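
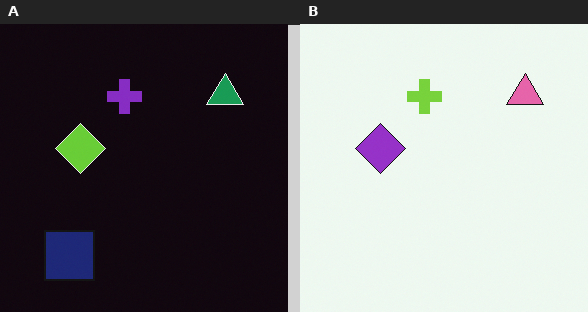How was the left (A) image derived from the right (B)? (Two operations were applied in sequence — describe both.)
The image was color-inverted (negative), then overlaid with an additional navy square.

The light background has become dark and every shape's color is its complement — a photographic negative. A navy square appears in the left (A) image that is absent from the right (B).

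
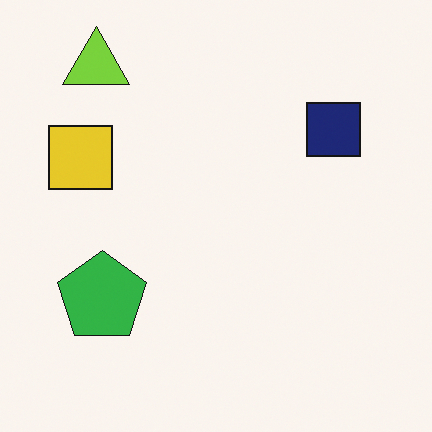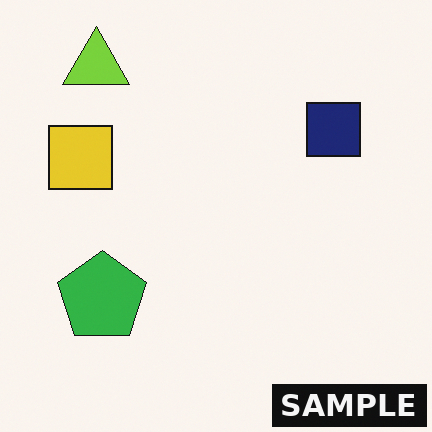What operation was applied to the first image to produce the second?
The second image is the first watermarked with the text "SAMPLE" in the lower-right corner.

A dark label reading "SAMPLE" appears in the lower-right corner.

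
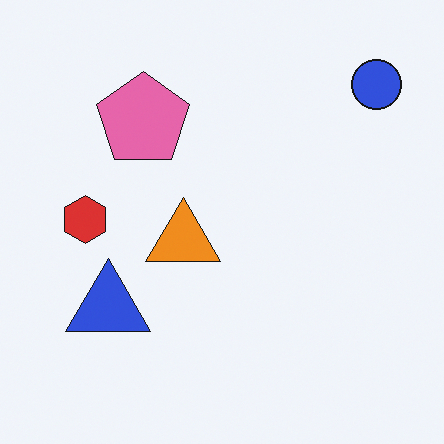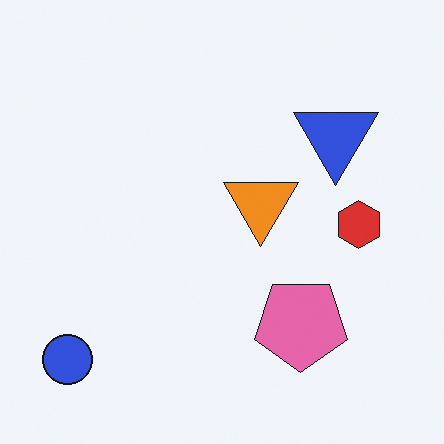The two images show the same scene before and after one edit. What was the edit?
The second image is the first rotated 180°.

The blue circle sits in the top-right of the first image and the bottom-left of the second — consistent with a whole-image 180° rotation.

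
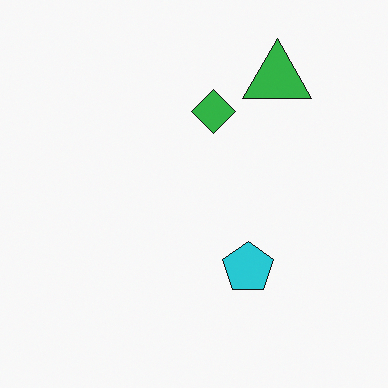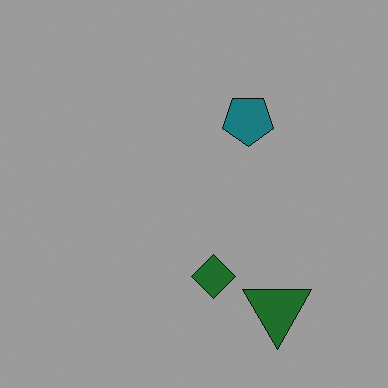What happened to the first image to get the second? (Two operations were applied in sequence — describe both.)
The transformation is: noticeably darkened, then flipped vertically (top ↔ bottom).

Every pixel — background and shapes alike — is uniformly darkened. The green triangle is in the top-right of the first image and the bottom-right of the second — shapes on opposite sides of the horizontal midline have swapped in a mirror flip.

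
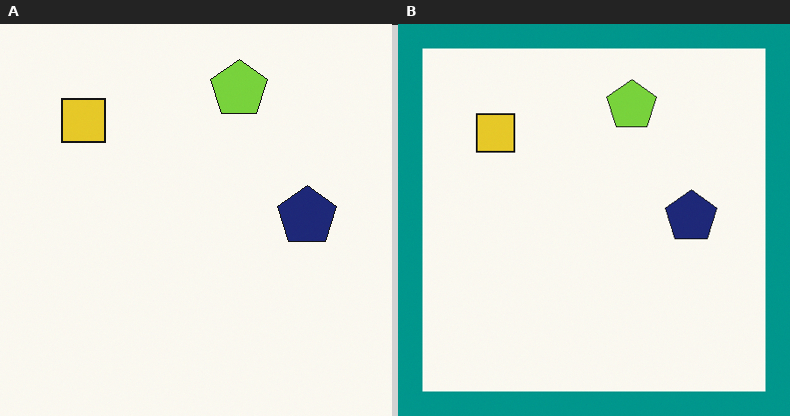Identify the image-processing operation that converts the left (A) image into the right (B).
Framed with a teal border.

A solid teal frame runs around the edge of the right (B) image, with the content slightly shrunk inside it.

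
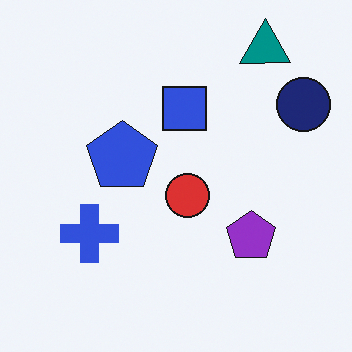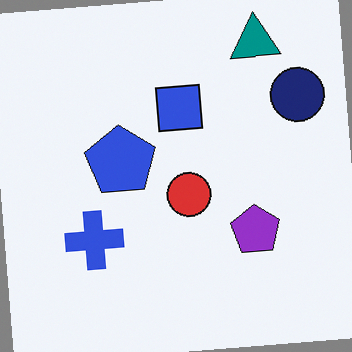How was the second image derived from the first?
It was rotated counter-clockwise by a few degrees.

Every shape is tilted by the same angle and the image corners show triangular fill wedges — a whole-image rotation by a non-right angle.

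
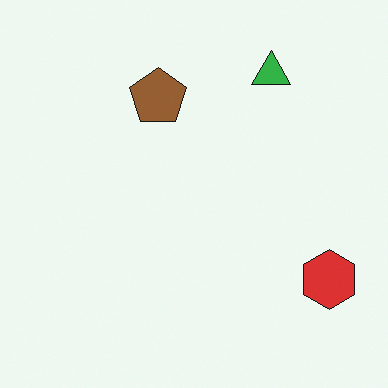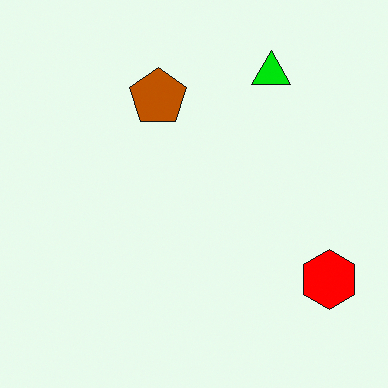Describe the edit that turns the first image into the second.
The transformation is: heavily oversaturated.

All colors are more vivid — a global saturation change.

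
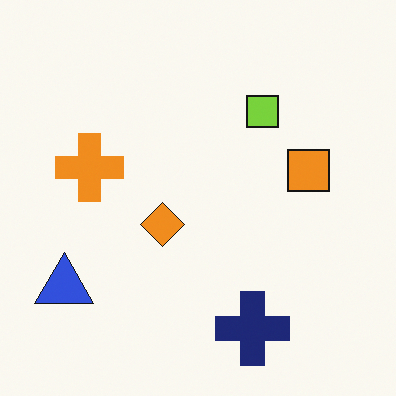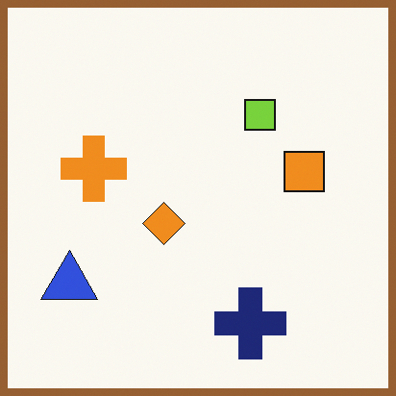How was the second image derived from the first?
The transformation is: framed with a brown border.

A solid brown frame runs around the edge of the second image, with the content slightly shrunk inside it.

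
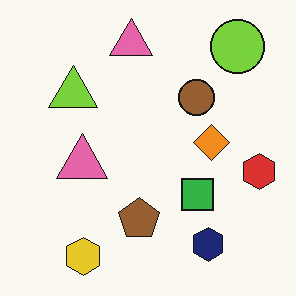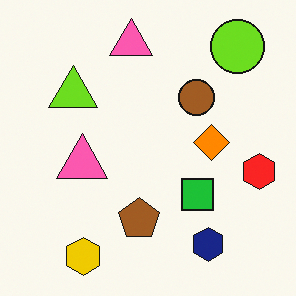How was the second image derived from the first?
This is the original image slightly oversaturated.

All colors are more vivid — a global saturation change.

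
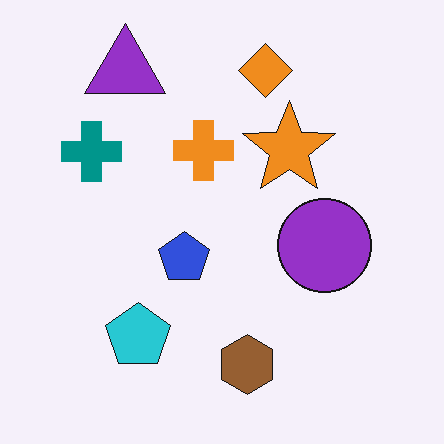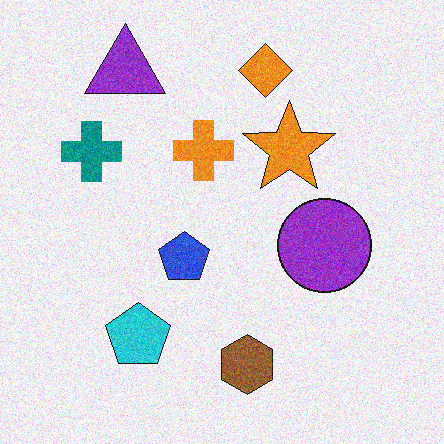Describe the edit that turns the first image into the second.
The image was degraded with visible gaussian noise.

Random speckle covers the whole image, including the flat background.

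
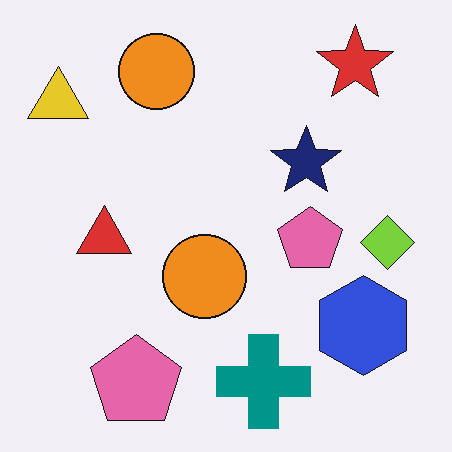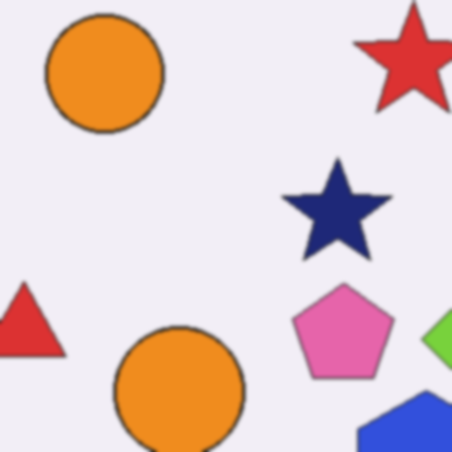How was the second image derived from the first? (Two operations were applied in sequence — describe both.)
Cropped slightly and scaled back up, then lightly blurred.

The visible shapes are larger and the field of view is narrower; shapes near the original edges may be partly or wholly outside the frame — a crop-and-rescale. Shape edges and outlines are uniformly softened across the whole image.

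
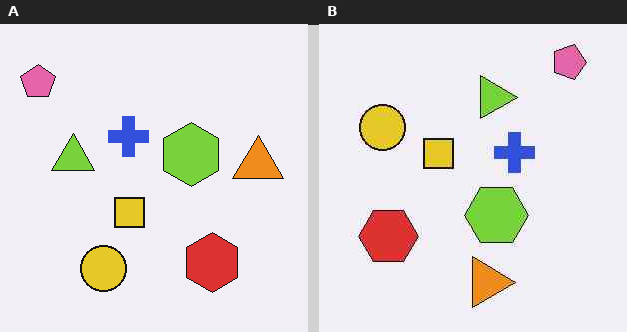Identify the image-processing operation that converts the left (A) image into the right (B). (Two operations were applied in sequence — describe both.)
The image was rotated 90° clockwise, then JPEG-compressed with visible artifacts.

The pink pentagon sits in the top-left of the left (A) image and the top-right of the right (B) — consistent with a whole-image 90° clockwise rotation. Blocky 8×8 compression artifacts appear around shape edges and the flat background shows ringing — characteristic JPEG degradation.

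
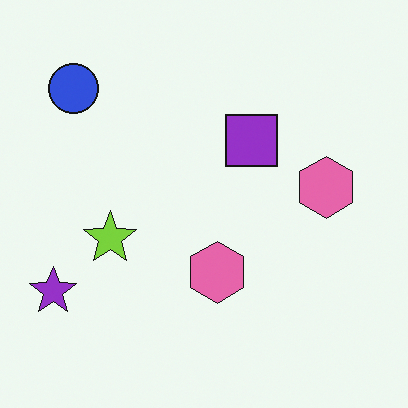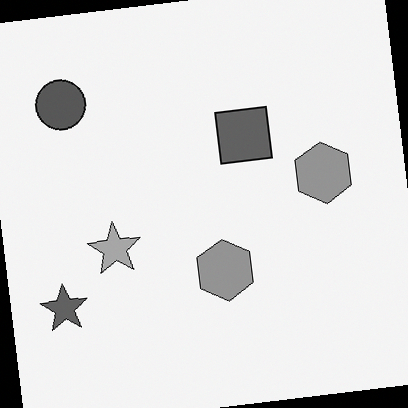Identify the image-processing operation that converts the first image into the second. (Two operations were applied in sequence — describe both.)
Rotated counter-clockwise by a slight angle, then converted to grayscale.

Every shape is tilted by the same angle and the image corners show triangular fill wedges — a whole-image rotation by a non-right angle. All color is removed — every shape is now a shade of grey.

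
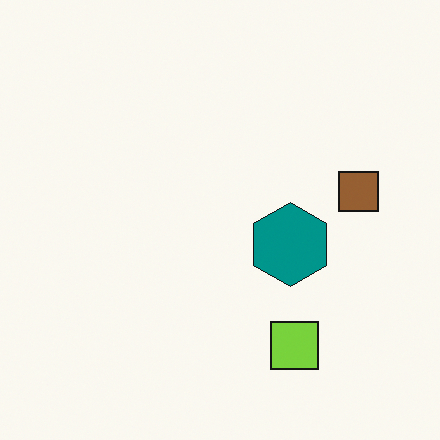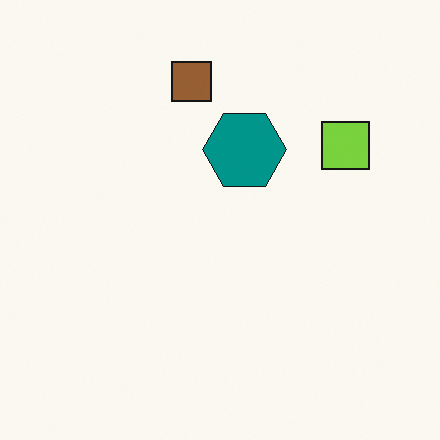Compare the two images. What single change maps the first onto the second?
It was rotated 90° counter-clockwise.

The lime square sits in the bottom-right of the first image and the top-right of the second — consistent with a whole-image 90° counter-clockwise rotation.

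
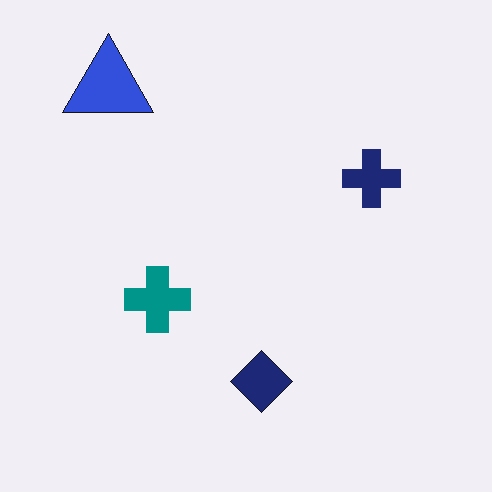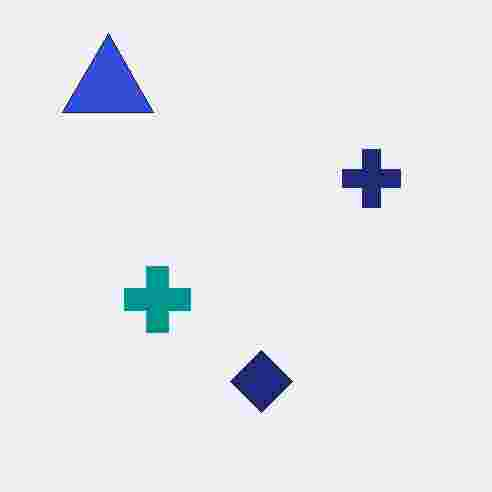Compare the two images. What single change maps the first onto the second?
The image was heavily JPEG-compressed with obvious blocking artifacts.

Blocky 8×8 compression artifacts appear around shape edges and the flat background shows ringing — characteristic JPEG degradation.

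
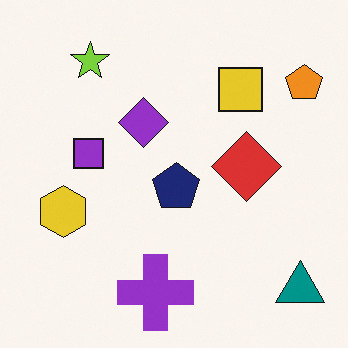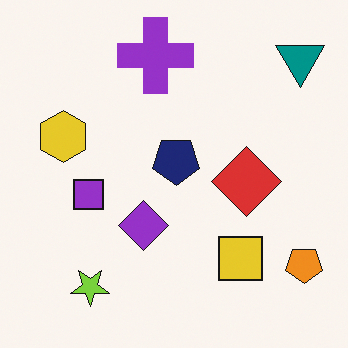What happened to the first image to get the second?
The image was flipped vertically (top ↔ bottom).

The purple cross is in the bottom of the first image and the top of the second — shapes on opposite sides of the horizontal midline have swapped in a mirror flip.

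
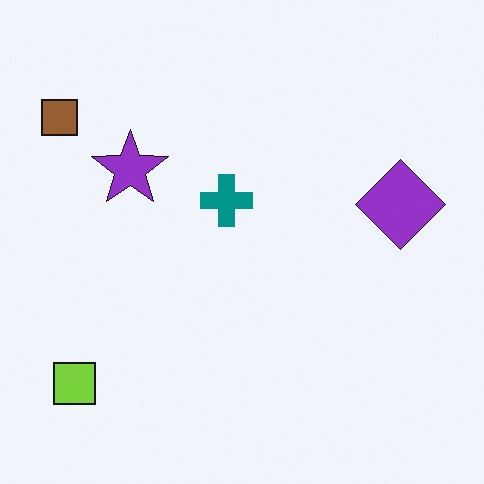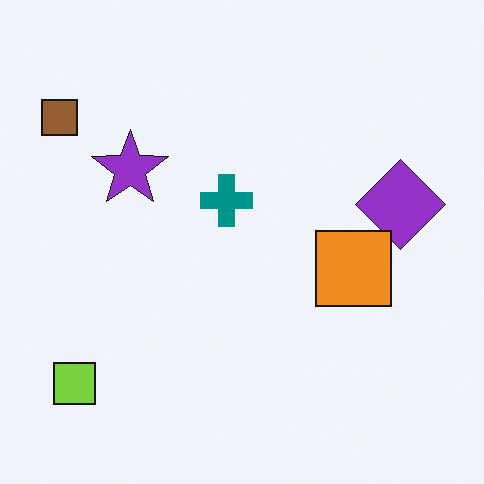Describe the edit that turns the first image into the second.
The transformation is: overlaid with an additional orange square.

An orange square appears in the second image that is absent from the first.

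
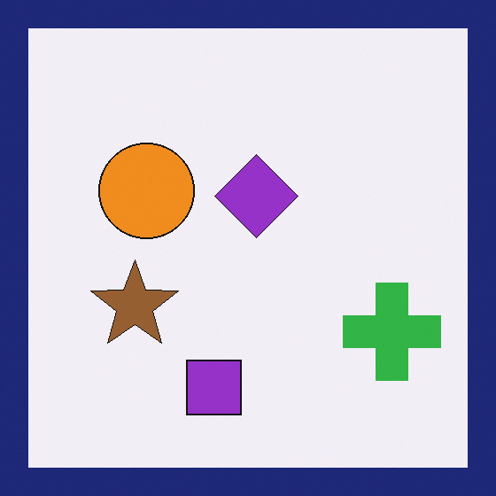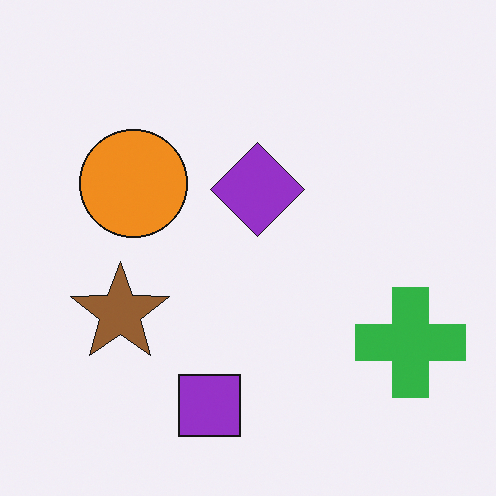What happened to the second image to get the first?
The first image is the second framed with a navy border.

A solid navy frame runs around the edge of the first image, with the content slightly shrunk inside it.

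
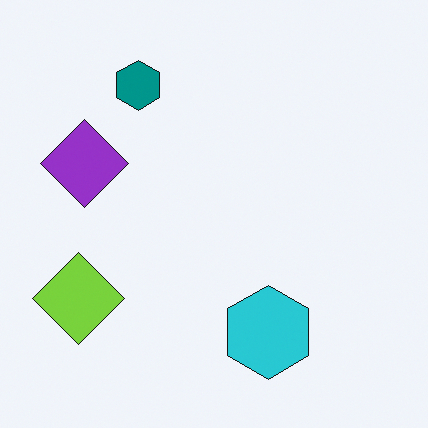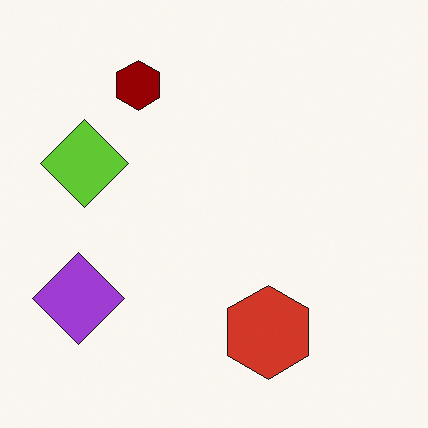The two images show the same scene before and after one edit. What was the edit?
It was hue-shifted through roughly half the color wheel.

Every shape's color has rotated by the same amount around the hue wheel — a uniform hue shift.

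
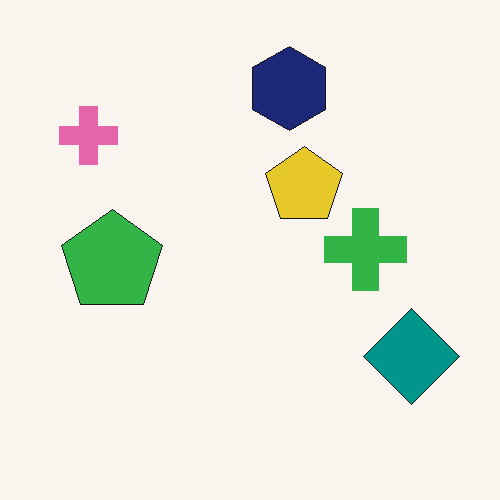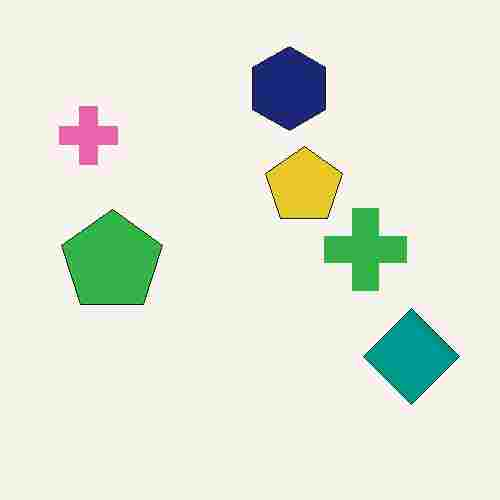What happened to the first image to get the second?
Heavily JPEG-compressed with obvious blocking artifacts.

Blocky 8×8 compression artifacts appear around shape edges and the flat background shows ringing — characteristic JPEG degradation.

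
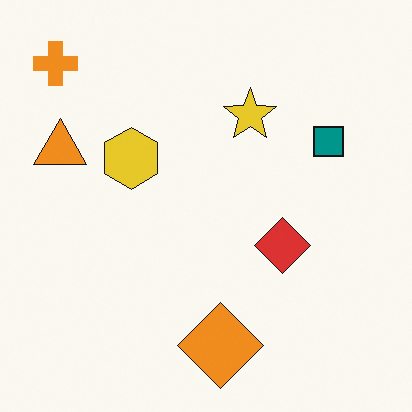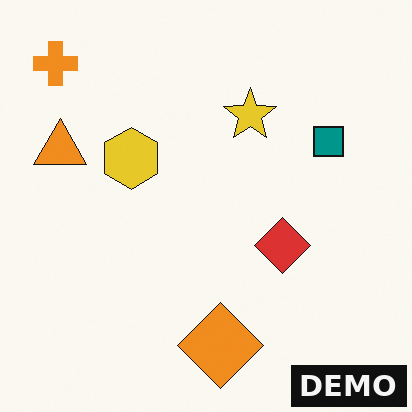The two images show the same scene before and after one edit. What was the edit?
Watermarked with the text "DEMO" in the lower-right corner.

A dark label reading "DEMO" appears in the lower-right corner.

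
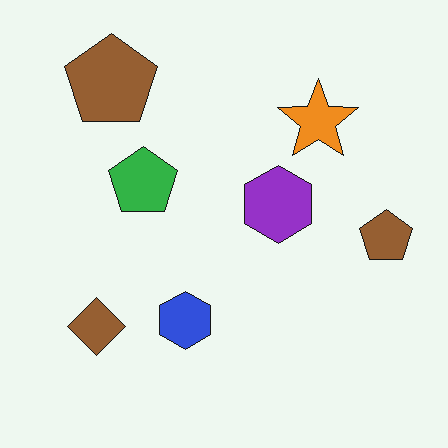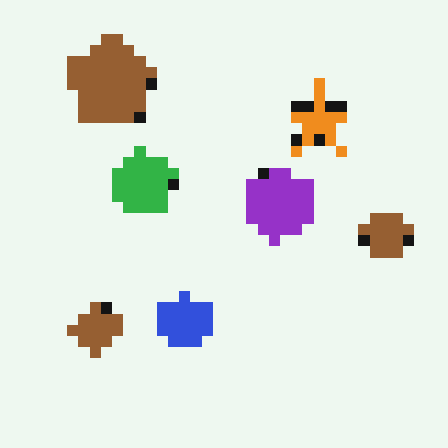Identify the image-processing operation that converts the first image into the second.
It was coarsely pixelated.

Shapes are reduced to large square blocks; fine edges and outlines are lost — a downscale-then-upscale (mosaic) effect.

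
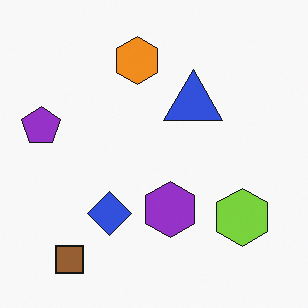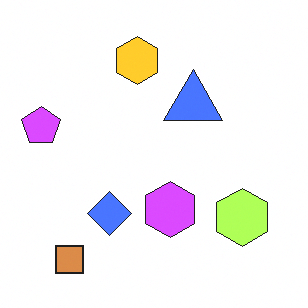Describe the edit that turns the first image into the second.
The transformation is: noticeably brightened.

Every pixel — background and shapes alike — is uniformly brightened.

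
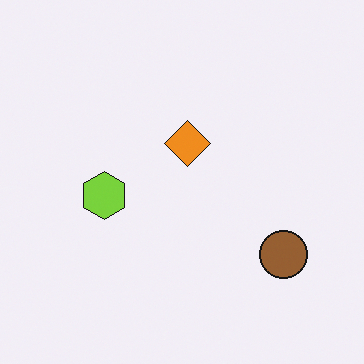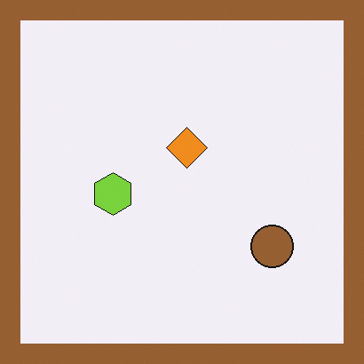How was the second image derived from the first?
The second image is the first framed with a brown border.

A solid brown frame runs around the edge of the second image, with the content slightly shrunk inside it.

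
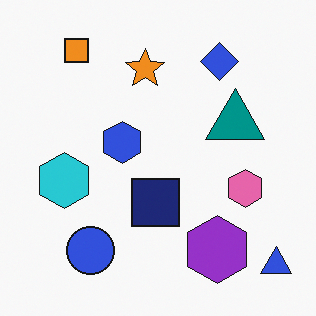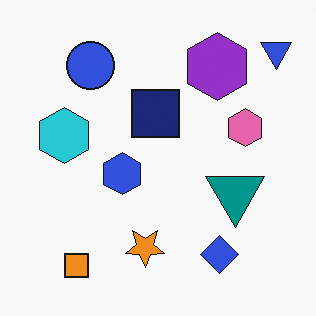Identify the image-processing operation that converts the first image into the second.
The second image is the first flipped vertically (top ↔ bottom).

The orange square is in the top-left of the first image and the bottom-left of the second — shapes on opposite sides of the horizontal midline have swapped in a mirror flip.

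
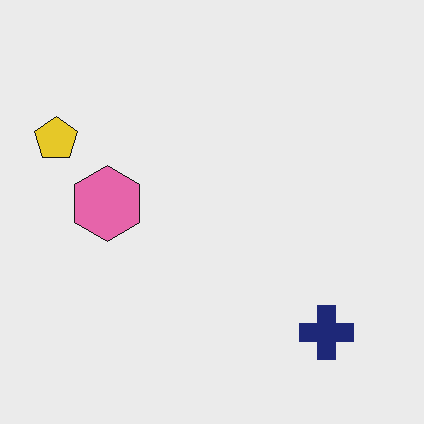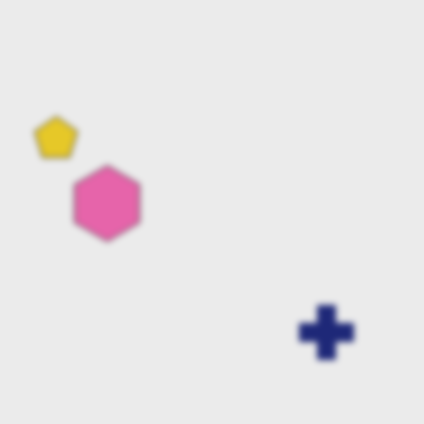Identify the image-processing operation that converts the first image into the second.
The transformation is: noticeably gaussian-blurred.

Shape edges and outlines are uniformly softened across the whole image.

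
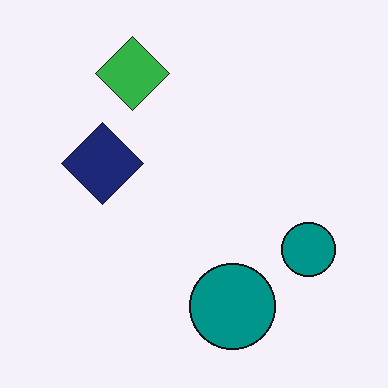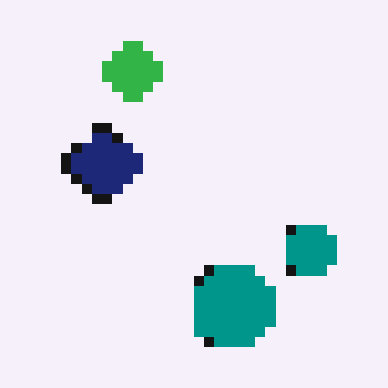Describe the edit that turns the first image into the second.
The image was coarsely pixelated.

Shapes are reduced to large square blocks; fine edges and outlines are lost — a downscale-then-upscale (mosaic) effect.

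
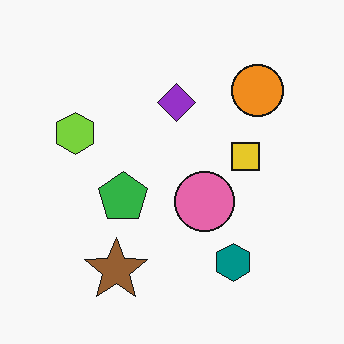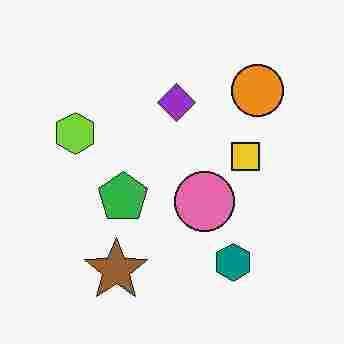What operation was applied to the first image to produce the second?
The transformation is: degraded with heavy JPEG compression.

Blocky 8×8 compression artifacts appear around shape edges and the flat background shows ringing — characteristic JPEG degradation.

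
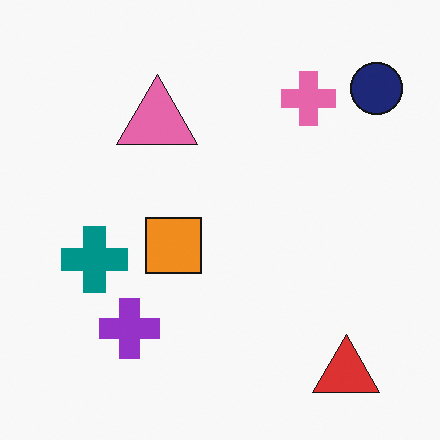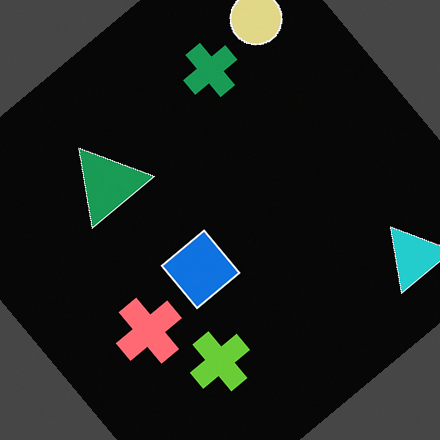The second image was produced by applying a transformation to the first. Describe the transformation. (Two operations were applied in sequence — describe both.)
It was color-inverted (negative), then rotated counter-clockwise by a large amount — several tens of degrees.

The light background has become dark and every shape's color is its complement — a photographic negative. Every shape is tilted by the same angle and the image corners show triangular fill wedges — a whole-image rotation by a non-right angle.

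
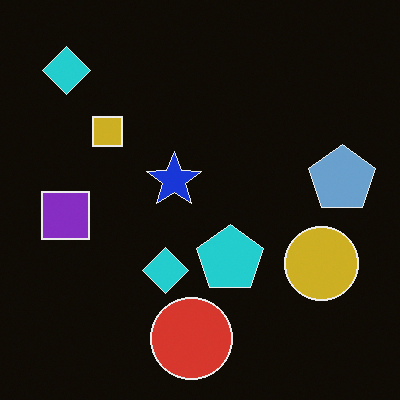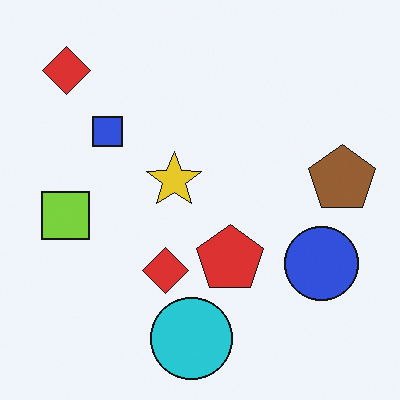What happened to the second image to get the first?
This is the original image color-inverted (negative).

The light background has become dark and every shape's color is its complement — a photographic negative.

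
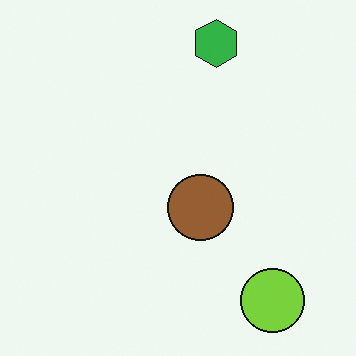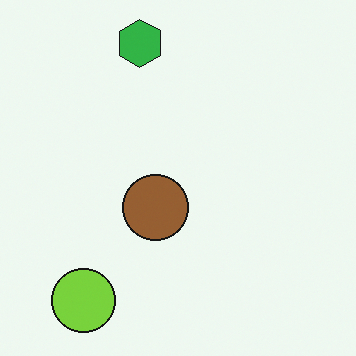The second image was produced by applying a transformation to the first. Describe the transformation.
The second image is the first flipped horizontally (left ↔ right).

The lime circle is in the bottom-right of the first image and the bottom-left of the second — shapes on opposite sides of the vertical midline have swapped in a mirror flip.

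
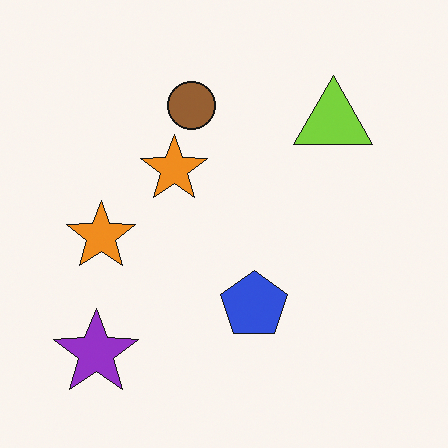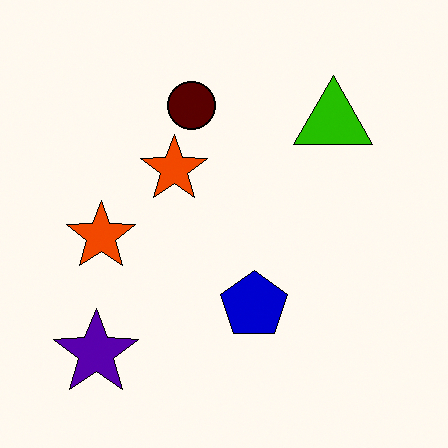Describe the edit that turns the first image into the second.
The second image is the first given much higher contrast.

Tones are pushed away from mid-grey across the whole image — a global contrast change.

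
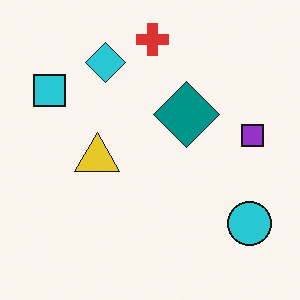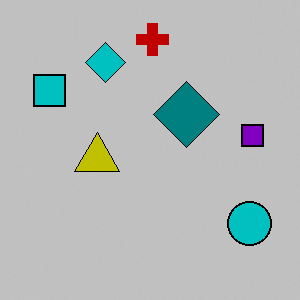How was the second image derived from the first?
Aggressively posterized.

Each flat color has snapped to a coarser quantized level — most visibly, the near-white background has dropped to a flat grey.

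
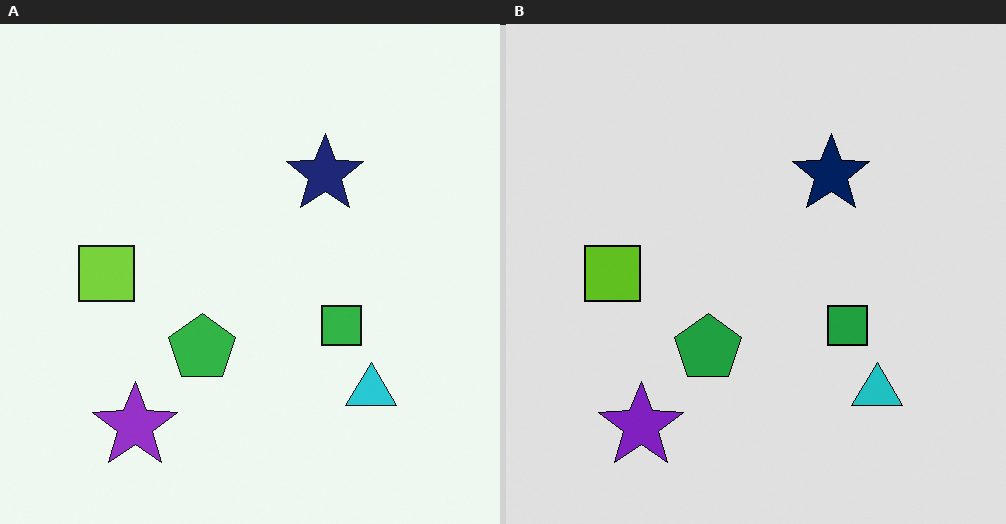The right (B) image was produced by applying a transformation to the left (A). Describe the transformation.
This is the original image posterized to a reduced palette.

Each flat color has snapped to a coarser quantized level — most visibly, the near-white background has dropped to a flat grey.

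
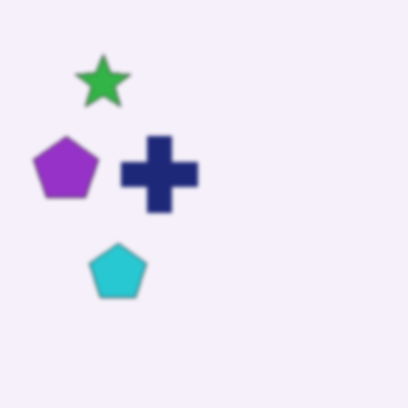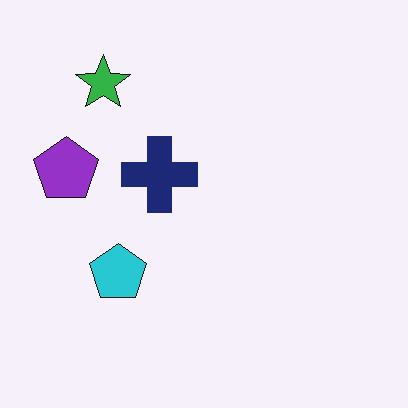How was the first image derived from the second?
The image was slightly softened.

Shape edges and outlines are uniformly softened across the whole image.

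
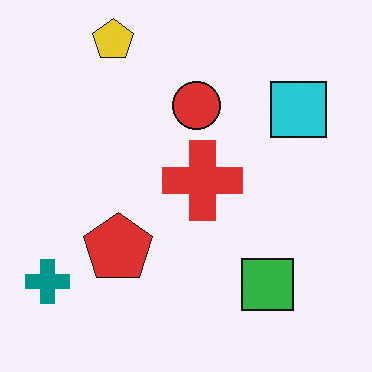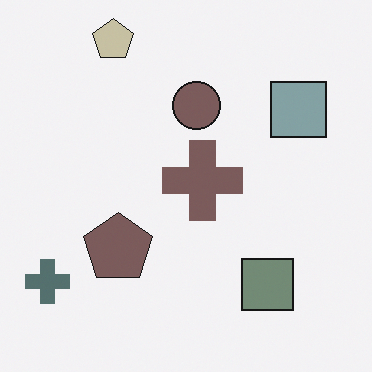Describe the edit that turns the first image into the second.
The transformation is: heavily desaturated.

All colors are more muted and greyish — a global saturation change.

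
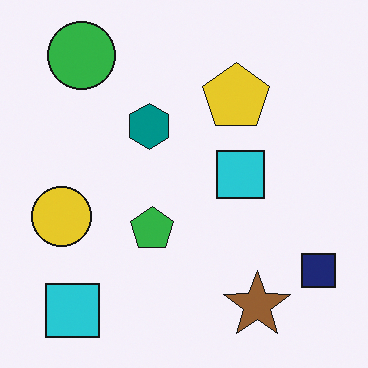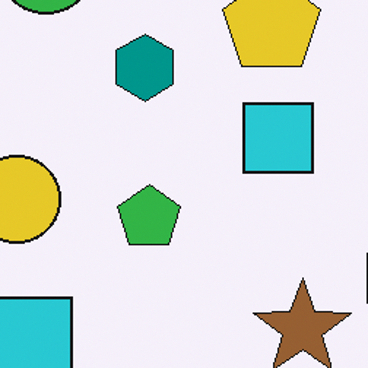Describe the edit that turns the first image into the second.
The second image is the first cropped slightly and scaled back up.

The visible shapes are larger and the field of view is narrower; shapes near the original edges may be partly or wholly outside the frame — a crop-and-rescale.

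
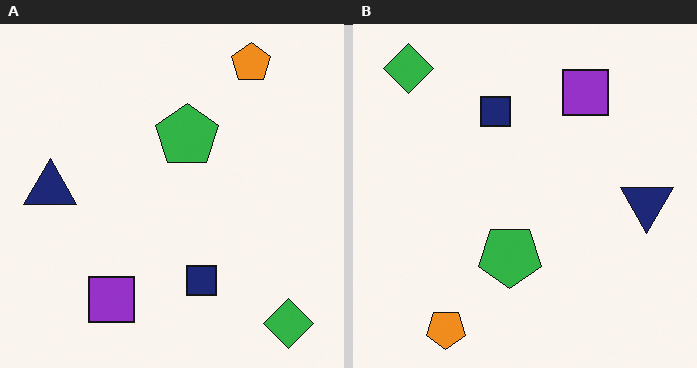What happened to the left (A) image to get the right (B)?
This is the original image rotated 180°.

The green diamond sits in the bottom-right of the left (A) image and the top-left of the right (B) — consistent with a whole-image 180° rotation.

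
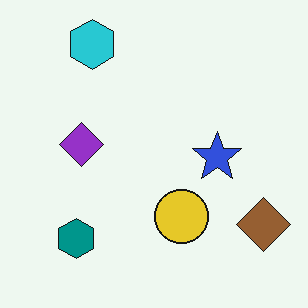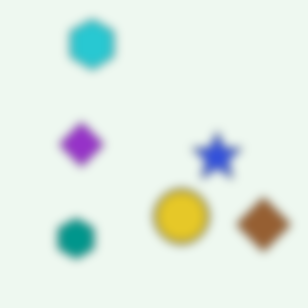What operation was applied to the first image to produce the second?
The transformation is: heavily blurred.

Shape edges and outlines are uniformly softened across the whole image.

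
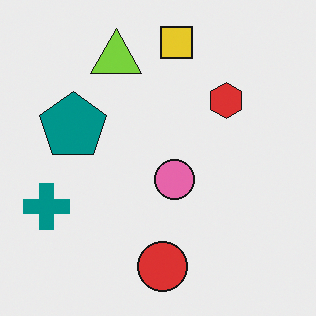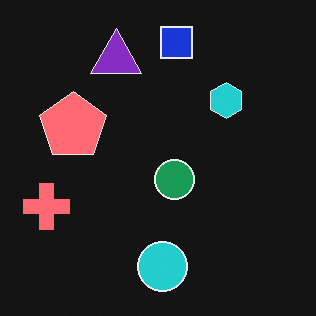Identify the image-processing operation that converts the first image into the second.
The image was color-inverted (negative).

The light background has become dark and every shape's color is its complement — a photographic negative.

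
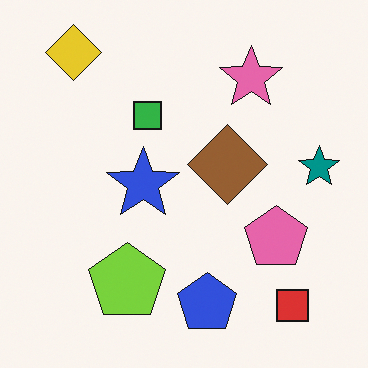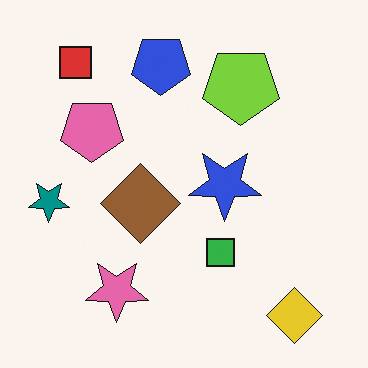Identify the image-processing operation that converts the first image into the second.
The transformation is: rotated 180°.

The yellow diamond sits in the top-left of the first image and the bottom-right of the second — consistent with a whole-image 180° rotation.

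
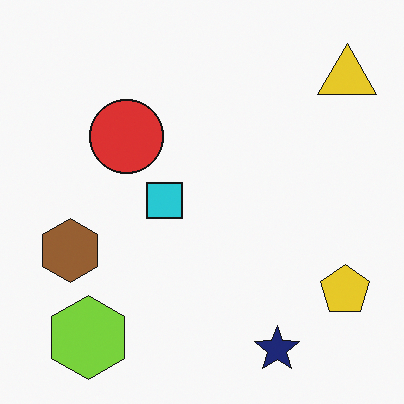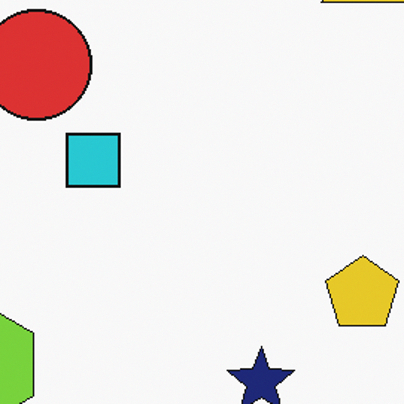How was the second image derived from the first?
It was cropped to a modestly smaller region and rescaled.

The visible shapes are larger and the field of view is narrower; shapes near the original edges may be partly or wholly outside the frame — a crop-and-rescale.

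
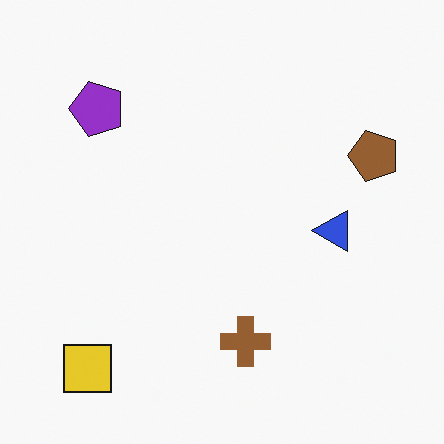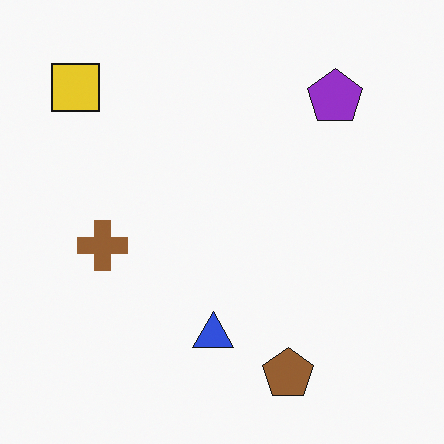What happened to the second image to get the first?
It was rotated 90° counter-clockwise.

The yellow square sits in the top-left of the second image and the bottom-left of the first — consistent with a whole-image 90° counter-clockwise rotation.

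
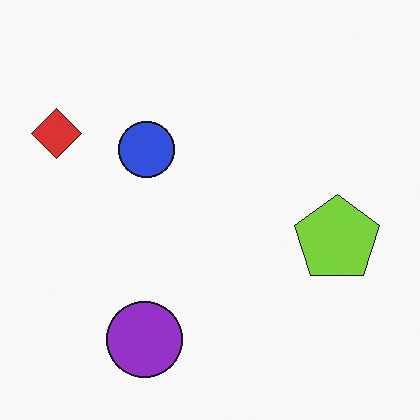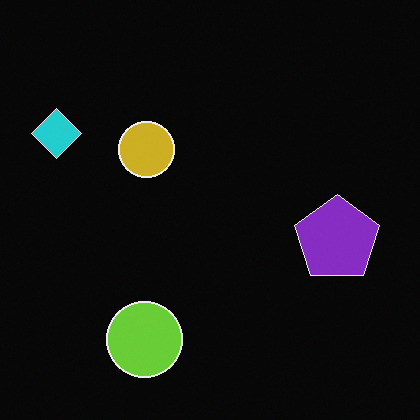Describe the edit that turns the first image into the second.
Color-inverted (negative).

The light background has become dark and every shape's color is its complement — a photographic negative.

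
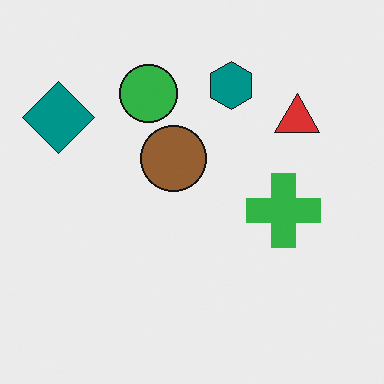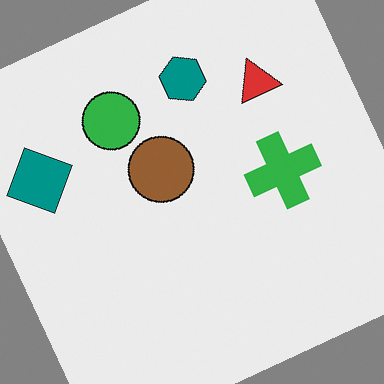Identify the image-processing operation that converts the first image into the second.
The second image is the first rotated counter-clockwise by a moderate amount.

Every shape is tilted by the same angle and the image corners show triangular fill wedges — a whole-image rotation by a non-right angle.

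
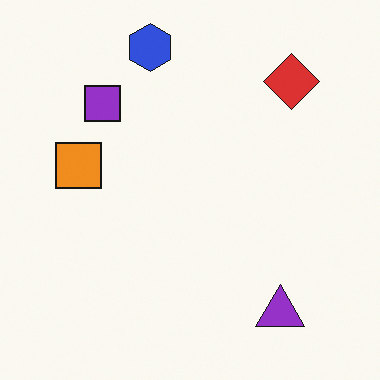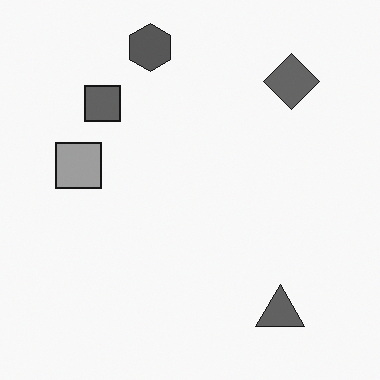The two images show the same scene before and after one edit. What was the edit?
The second image is the first converted to grayscale.

All color is removed — every shape is now a shade of grey.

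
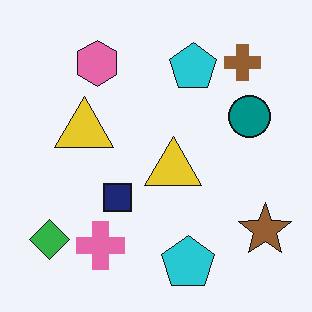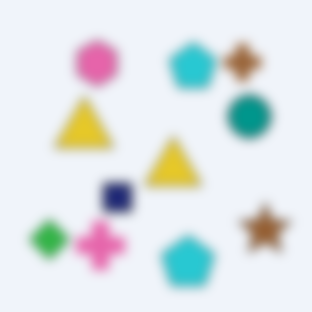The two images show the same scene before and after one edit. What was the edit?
It was heavily blurred.

Shape edges and outlines are uniformly softened across the whole image.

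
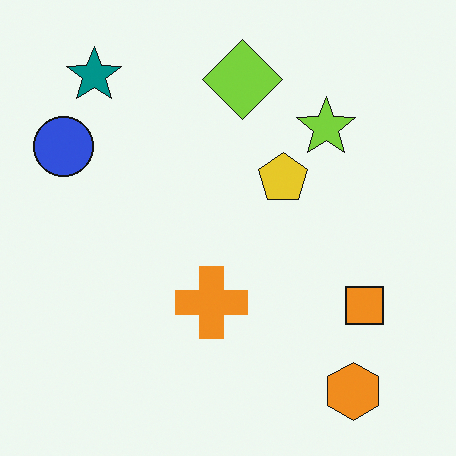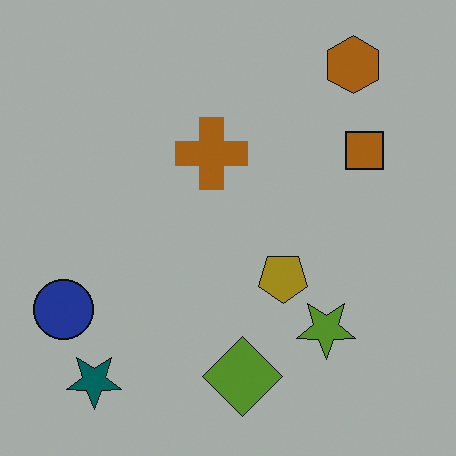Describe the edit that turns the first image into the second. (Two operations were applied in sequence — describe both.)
The second image is the first flipped vertically (top ↔ bottom), then substantially darkened.

The orange hexagon is in the bottom-right of the first image and the top-right of the second — shapes on opposite sides of the horizontal midline have swapped in a mirror flip. Every pixel — background and shapes alike — is uniformly darkened.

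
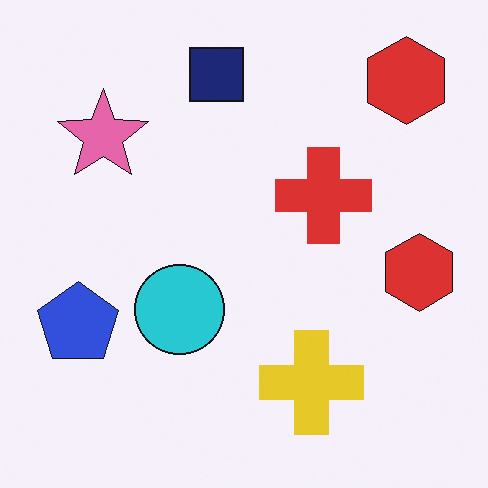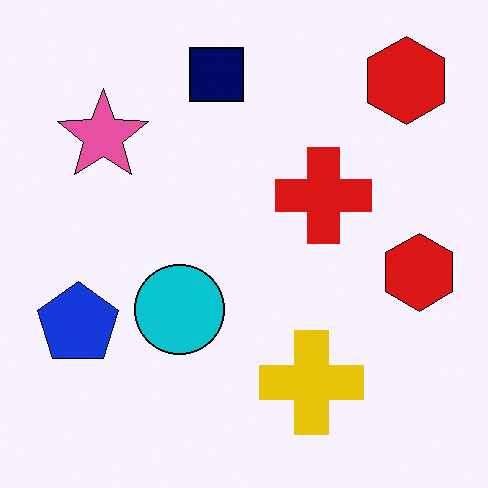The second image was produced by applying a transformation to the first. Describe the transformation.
The transformation is: given slightly increased contrast.

Tones are pushed away from mid-grey across the whole image — a global contrast change.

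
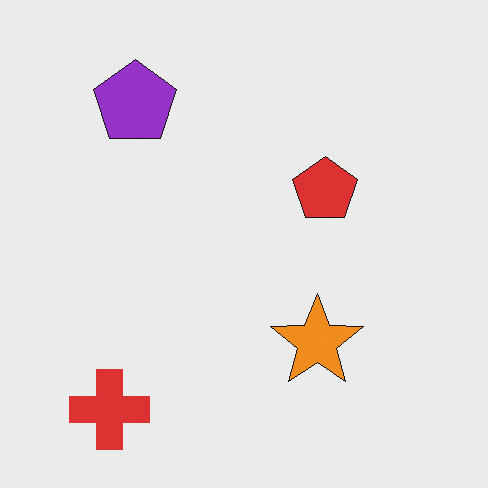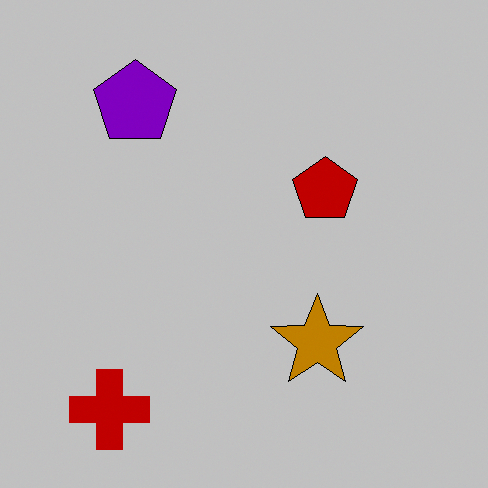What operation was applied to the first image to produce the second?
The image was heavily posterized to just a handful of flat colors.

Each flat color has snapped to a coarser quantized level — most visibly, the near-white background has dropped to a flat grey.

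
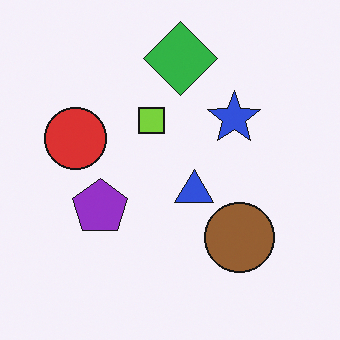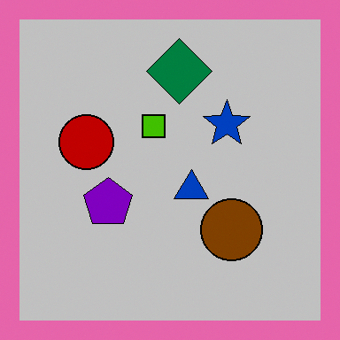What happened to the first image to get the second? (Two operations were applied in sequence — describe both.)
This is the original image heavily posterized to just a handful of flat colors, then framed with a pink border.

Each flat color has snapped to a coarser quantized level — most visibly, the near-white background has dropped to a flat grey. A solid pink frame runs around the edge of the second image, with the content slightly shrunk inside it.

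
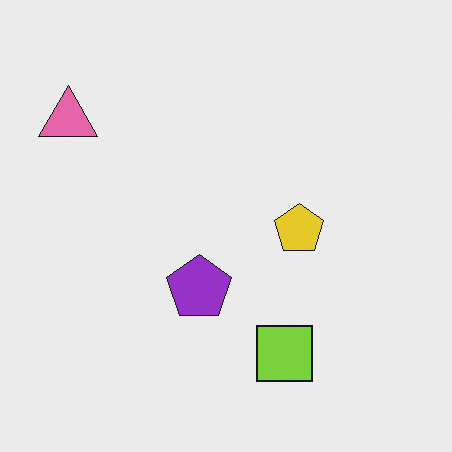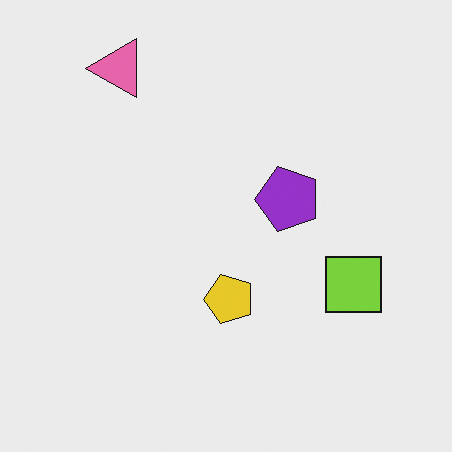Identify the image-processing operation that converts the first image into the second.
This is the original image transposed (reflected across the top-left ↔ bottom-right diagonal).

Shapes have swapped their row and column positions — what was in the top-right is now in the bottom-left — a diagonal reflection.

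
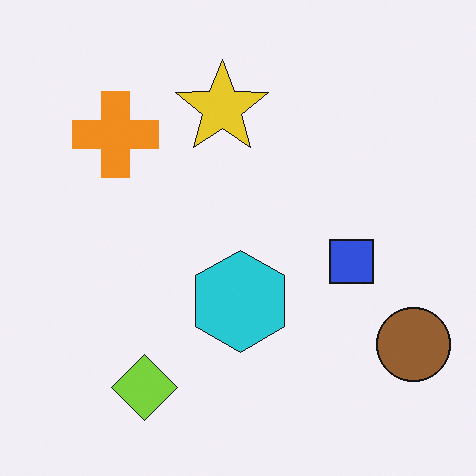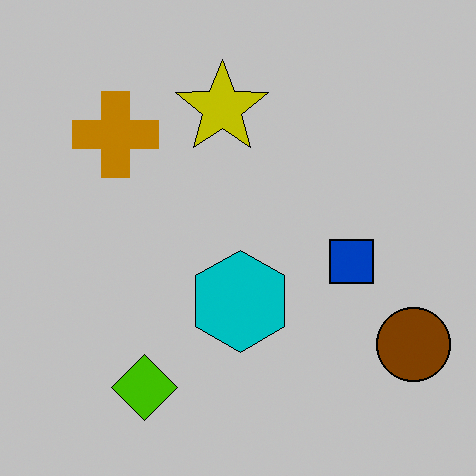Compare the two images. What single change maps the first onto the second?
The image was aggressively posterized.

Each flat color has snapped to a coarser quantized level — most visibly, the near-white background has dropped to a flat grey.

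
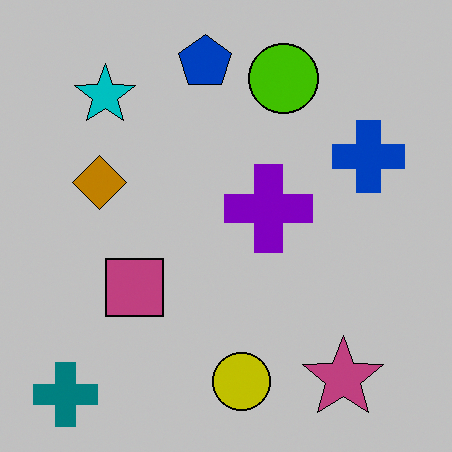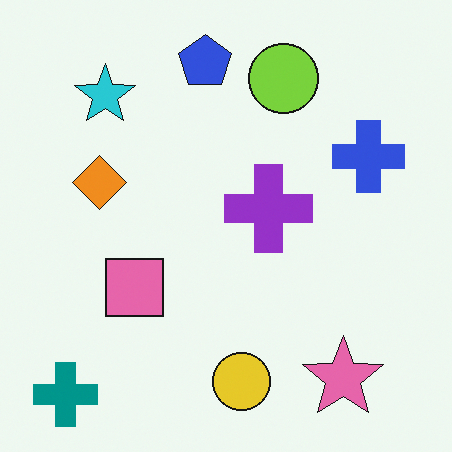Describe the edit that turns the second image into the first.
Heavily posterized to just a handful of flat colors.

Each flat color has snapped to a coarser quantized level — most visibly, the near-white background has dropped to a flat grey.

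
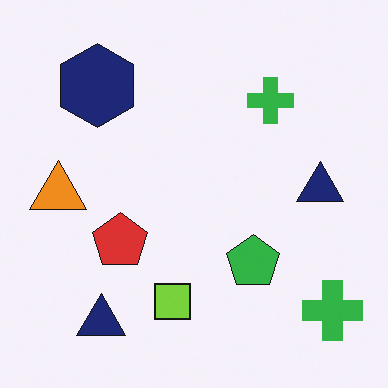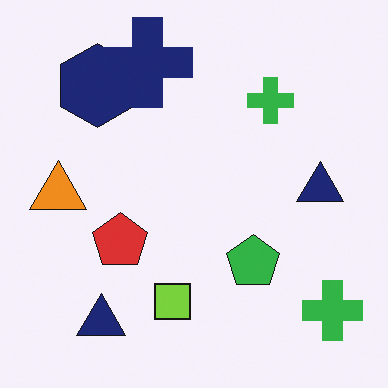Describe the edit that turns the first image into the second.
The second image is the first overlaid with an additional navy cross.

A navy cross appears in the second image that is absent from the first.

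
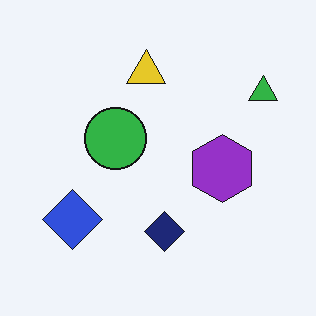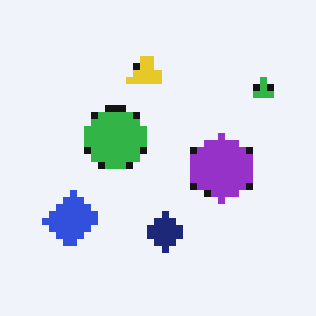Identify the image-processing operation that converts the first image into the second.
This is the original image pixelated into visible square blocks.

Shapes are reduced to large square blocks; fine edges and outlines are lost — a downscale-then-upscale (mosaic) effect.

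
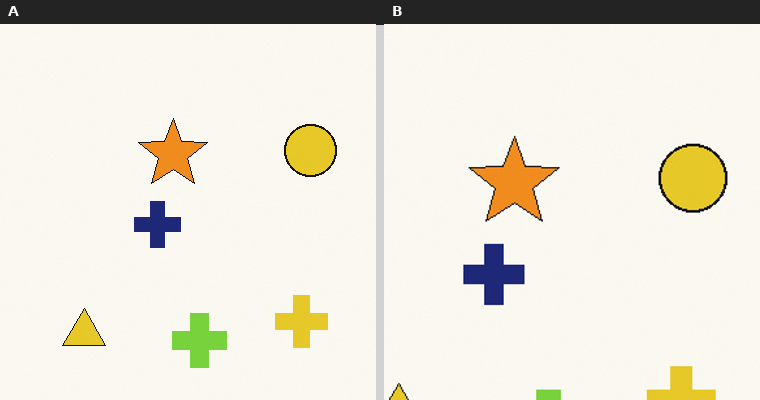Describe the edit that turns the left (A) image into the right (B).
This is the original image cropped slightly and scaled back up.

The visible shapes are larger and the field of view is narrower; shapes near the original edges may be partly or wholly outside the frame — a crop-and-rescale.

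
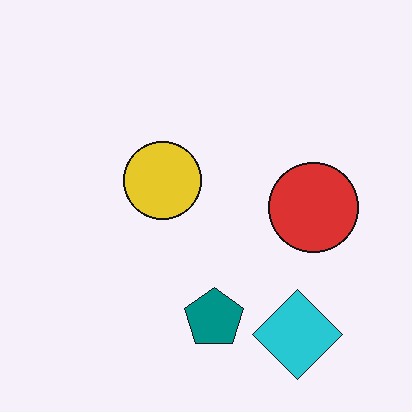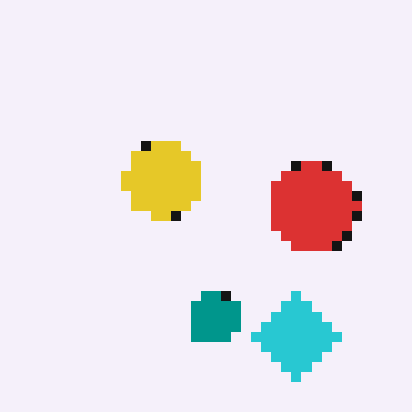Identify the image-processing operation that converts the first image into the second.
This is the original image coarsely pixelated.

Shapes are reduced to large square blocks; fine edges and outlines are lost — a downscale-then-upscale (mosaic) effect.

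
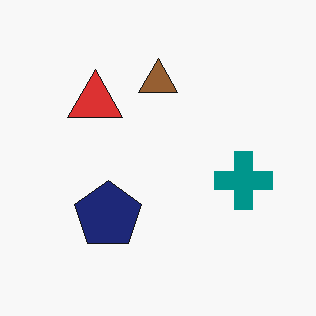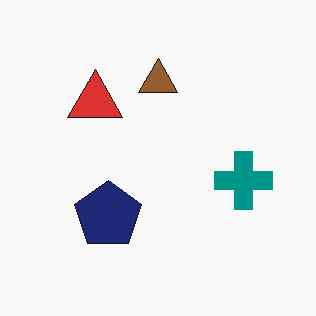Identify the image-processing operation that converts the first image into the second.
The second image is the first given moderate JPEG compression.

Blocky 8×8 compression artifacts appear around shape edges and the flat background shows ringing — characteristic JPEG degradation.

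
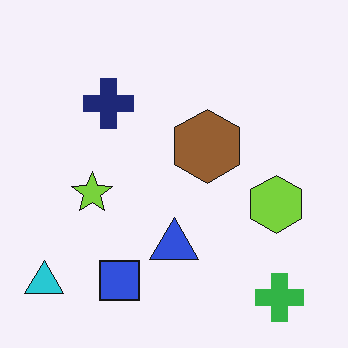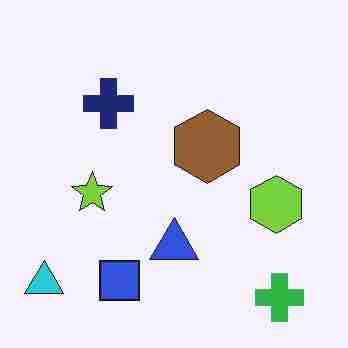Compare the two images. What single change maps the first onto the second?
The second image is the first degraded with heavy JPEG compression.

Blocky 8×8 compression artifacts appear around shape edges and the flat background shows ringing — characteristic JPEG degradation.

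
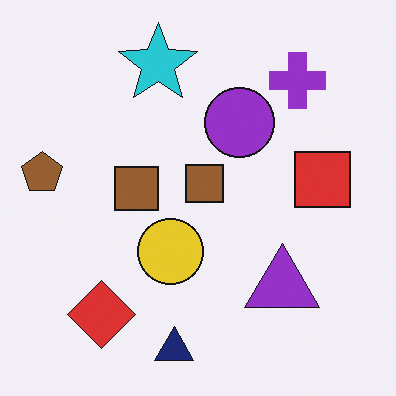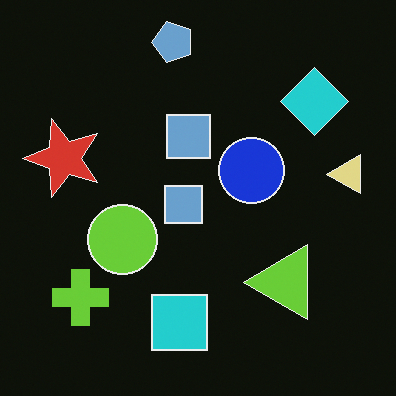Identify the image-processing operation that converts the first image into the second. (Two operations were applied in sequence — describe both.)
Color-inverted (negative), then transposed (reflected across the top-left ↔ bottom-right diagonal).

The light background has become dark and every shape's color is its complement — a photographic negative. Shapes have swapped their row and column positions — what was in the top-right is now in the bottom-left — a diagonal reflection.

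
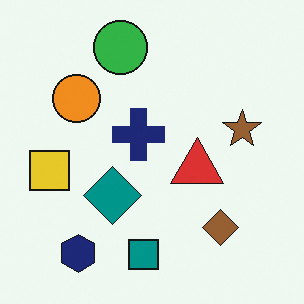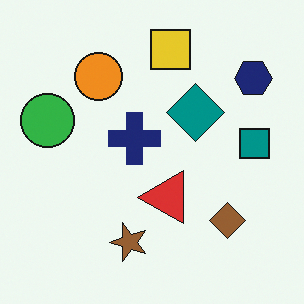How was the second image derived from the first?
It was transposed (reflected across the top-left ↔ bottom-right diagonal).

Shapes have swapped their row and column positions — what was in the top-right is now in the bottom-left — a diagonal reflection.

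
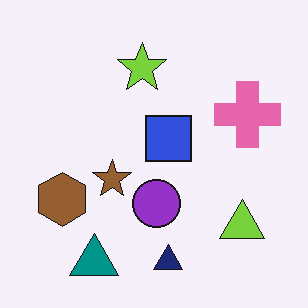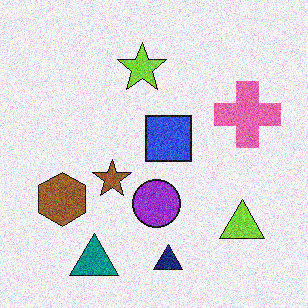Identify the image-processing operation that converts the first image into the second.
The second image is the first degraded with visible gaussian noise.

Random speckle covers the whole image, including the flat background.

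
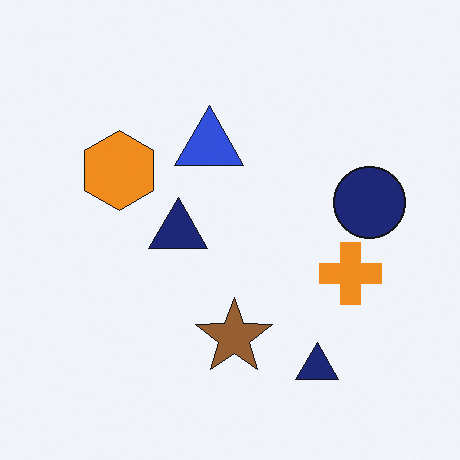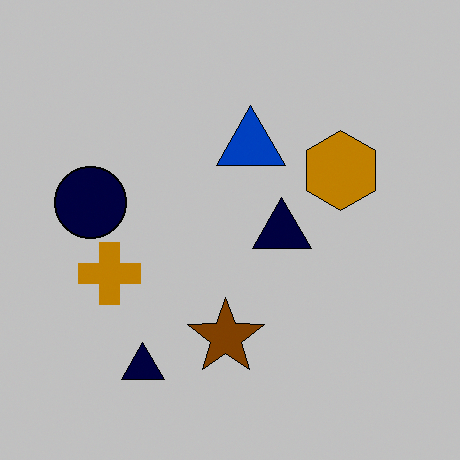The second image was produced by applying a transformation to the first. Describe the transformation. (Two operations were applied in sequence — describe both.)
The image was aggressively posterized, then flipped horizontally (left ↔ right).

Each flat color has snapped to a coarser quantized level — most visibly, the near-white background has dropped to a flat grey. The navy circle is in the right of the first image and the left of the second — shapes on opposite sides of the vertical midline have swapped in a mirror flip.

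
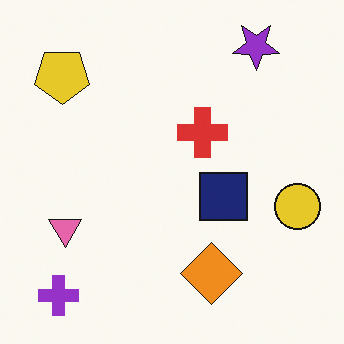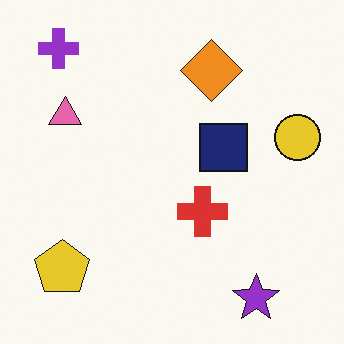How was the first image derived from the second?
It was flipped vertically (top ↔ bottom).

The purple star is in the bottom-right of the second image and the top-right of the first — shapes on opposite sides of the horizontal midline have swapped in a mirror flip.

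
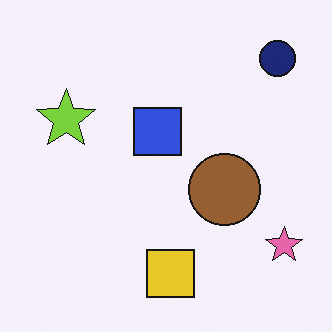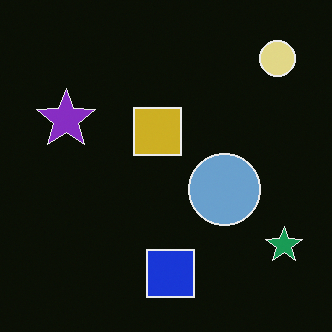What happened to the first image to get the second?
It was color-inverted (negative).

The light background has become dark and every shape's color is its complement — a photographic negative.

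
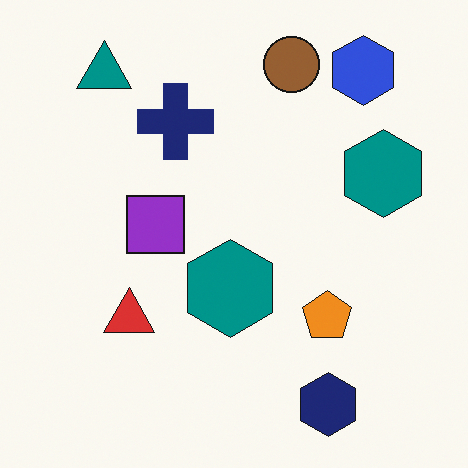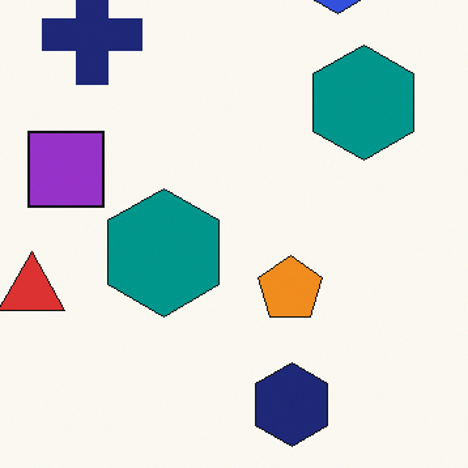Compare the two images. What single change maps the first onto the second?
The transformation is: cropped slightly and scaled back up.

The visible shapes are larger and the field of view is narrower; shapes near the original edges may be partly or wholly outside the frame — a crop-and-rescale.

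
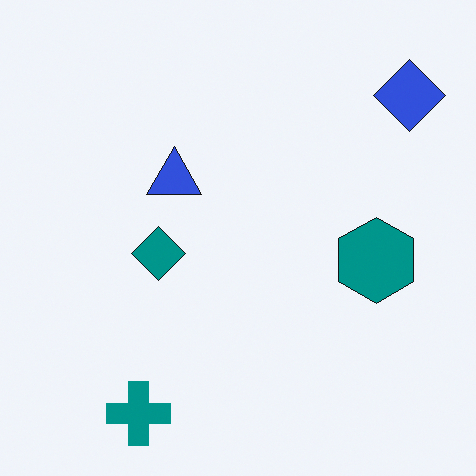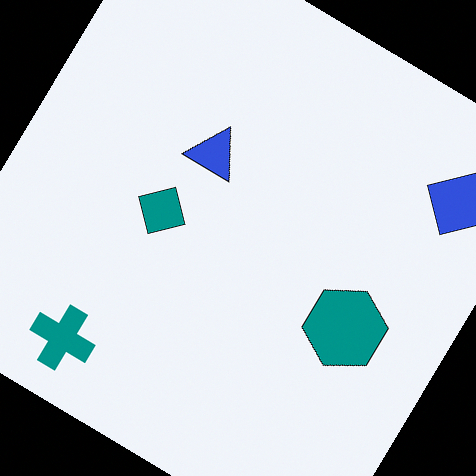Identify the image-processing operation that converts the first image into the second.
This is the original image rotated clockwise by a large amount — several tens of degrees.

Every shape is tilted by the same angle and the image corners show triangular fill wedges — a whole-image rotation by a non-right angle.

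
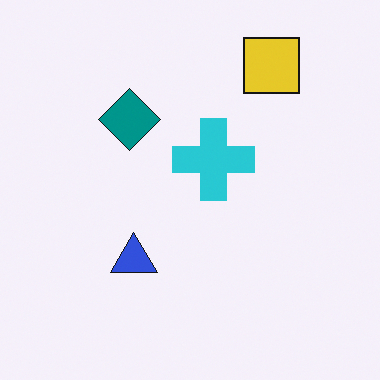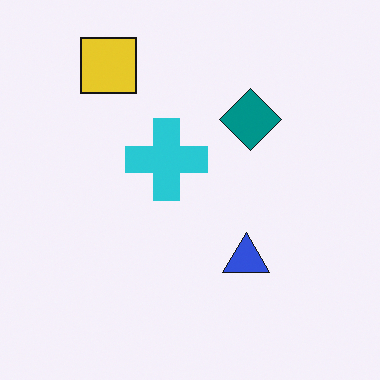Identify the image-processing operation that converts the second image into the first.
It was flipped horizontally (left ↔ right).

The yellow square is in the top-left of the second image and the top-right of the first — shapes on opposite sides of the vertical midline have swapped in a mirror flip.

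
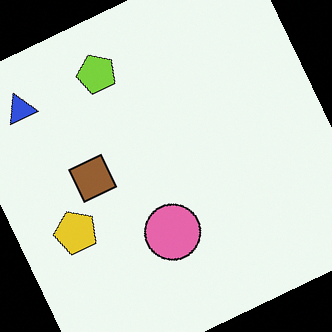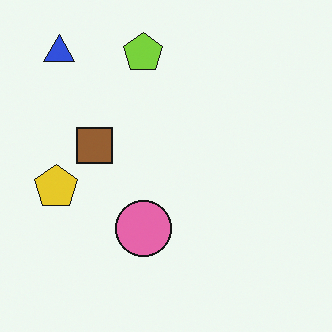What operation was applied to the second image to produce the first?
The first image is the second rotated counter-clockwise by a clearly visible amount.

Every shape is tilted by the same angle and the image corners show triangular fill wedges — a whole-image rotation by a non-right angle.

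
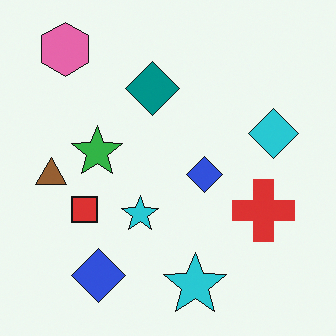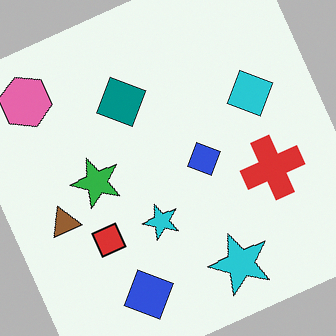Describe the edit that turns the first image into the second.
This is the original image rotated counter-clockwise by a moderate amount.

Every shape is tilted by the same angle and the image corners show triangular fill wedges — a whole-image rotation by a non-right angle.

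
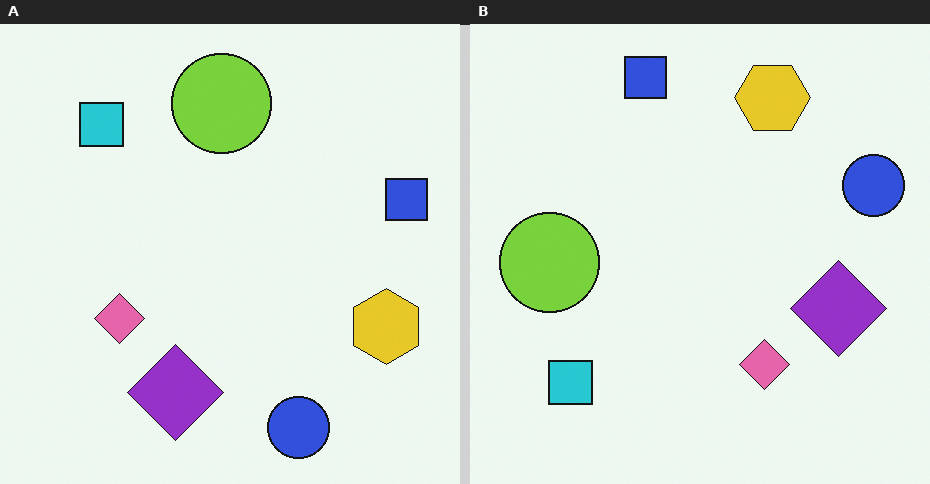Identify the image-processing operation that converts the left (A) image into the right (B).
Rotated 90° counter-clockwise.

The blue circle sits in the bottom of the left (A) image and the right of the right (B) — consistent with a whole-image 90° counter-clockwise rotation.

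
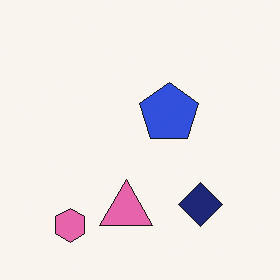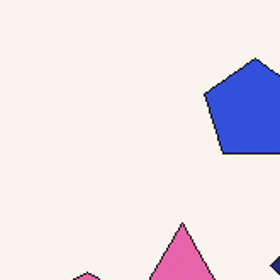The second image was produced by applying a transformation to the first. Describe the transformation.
This is the original image cropped tightly and scaled back up.

The visible shapes are larger and the field of view is narrower; shapes near the original edges may be partly or wholly outside the frame — a crop-and-rescale.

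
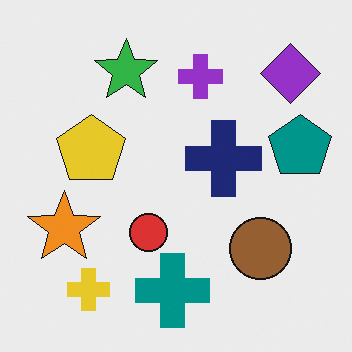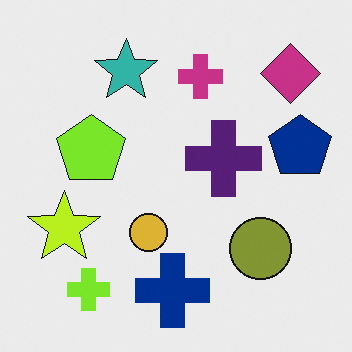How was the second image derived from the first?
The transformation is: hue-shifted slightly.

Every shape's color has rotated by the same amount around the hue wheel — a uniform hue shift.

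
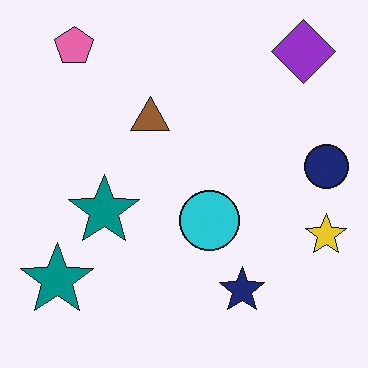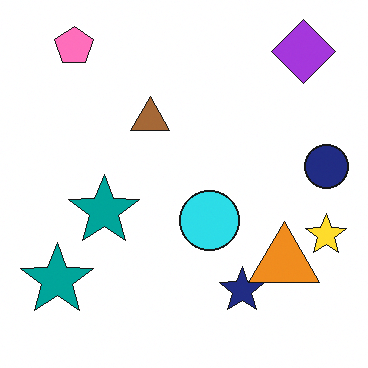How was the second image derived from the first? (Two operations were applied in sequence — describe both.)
It was brightened a little, then overlaid with an additional orange triangle.

Every pixel — background and shapes alike — is uniformly brightened. An orange triangle appears in the second image that is absent from the first.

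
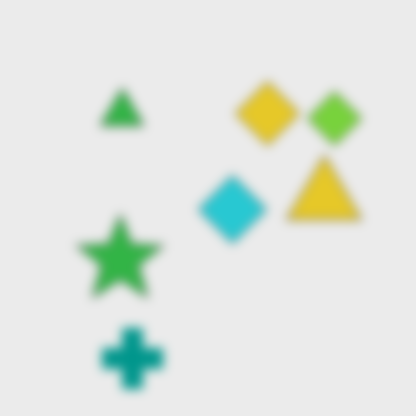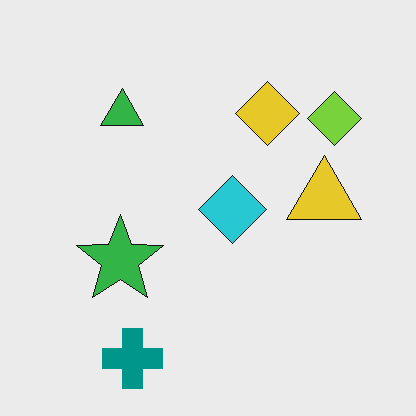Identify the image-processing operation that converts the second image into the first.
This is the original image strongly gaussian-blurred.

Shape edges and outlines are uniformly softened across the whole image.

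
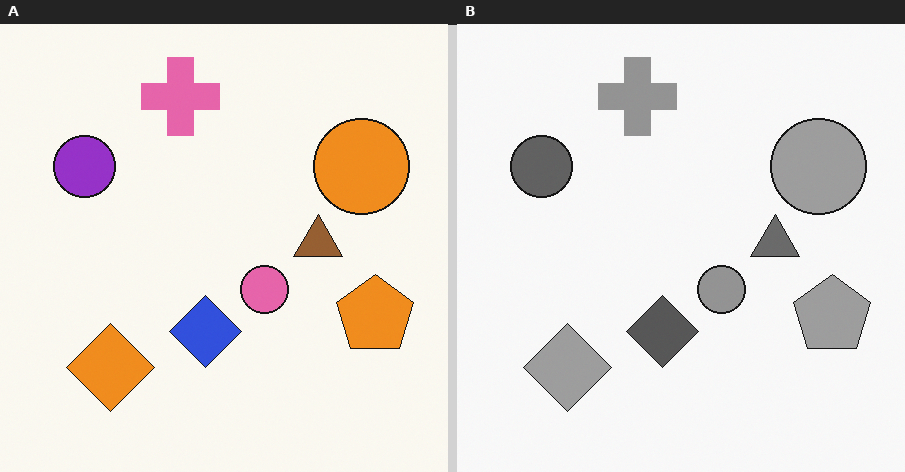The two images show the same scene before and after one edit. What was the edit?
The right (B) image is the left (A) converted to grayscale.

All color is removed — every shape is now a shade of grey.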